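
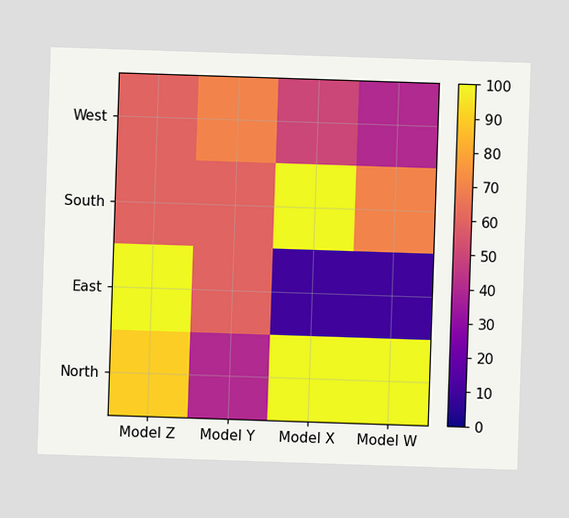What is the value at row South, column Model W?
Matching cell (South, Model W) against the colorbar gives 70.

70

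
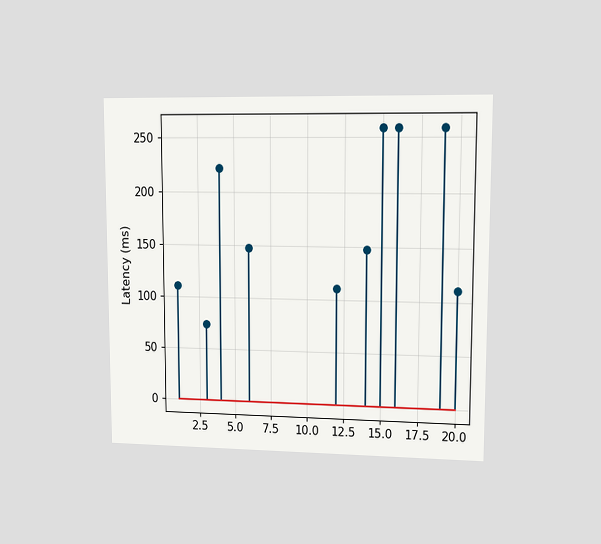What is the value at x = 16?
259ms

The chart is viewed at a slight angle. The stem at x=16 reaches 259ms.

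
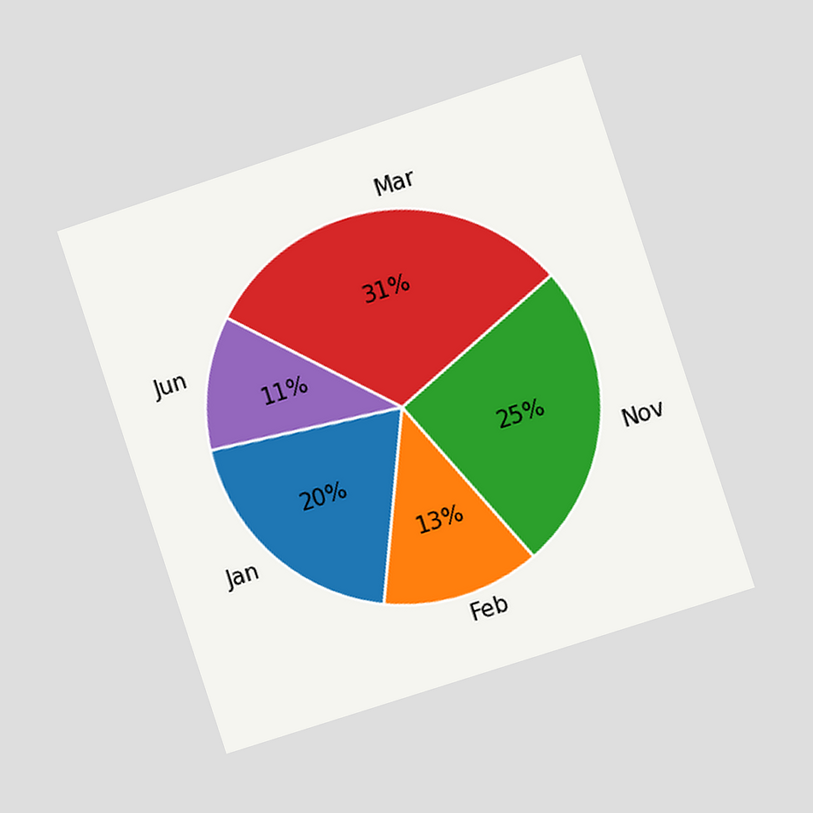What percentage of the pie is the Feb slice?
The chart is tilted about 18° counter-clockwise and viewed slightly from the right. The Feb slice takes up 13% of the pie.

13%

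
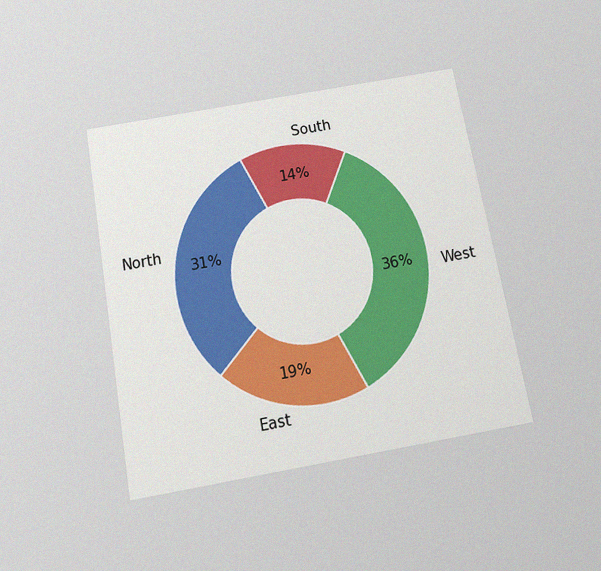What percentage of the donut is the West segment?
36%

The chart is tilted about 10° counter-clockwise and viewed slightly from below, with some photo noise. The West segment takes up 36% of the ring.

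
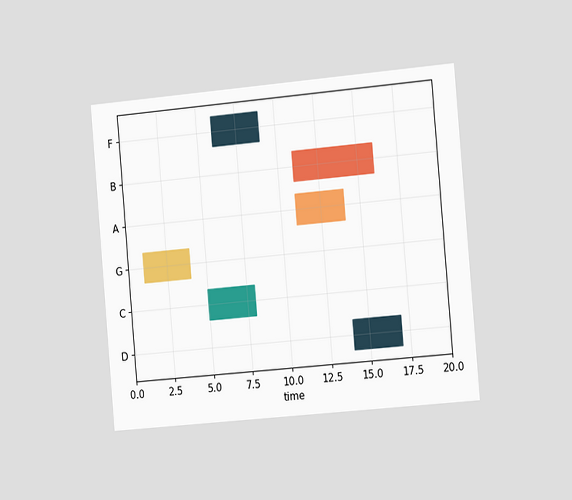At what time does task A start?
The chart is tilted about 5° counter-clockwise and viewed slightly from the right. The A bar begins at t=11.

11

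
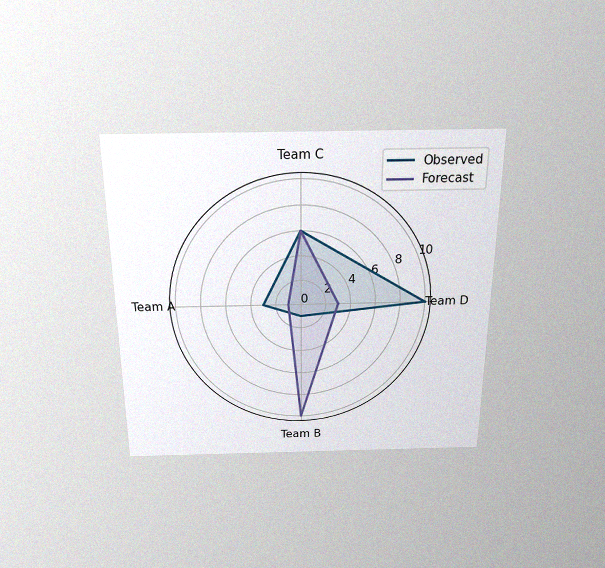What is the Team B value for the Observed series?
1

The chart is viewed slightly from above, with some photo noise. On the Team B axis, Observed reaches 1.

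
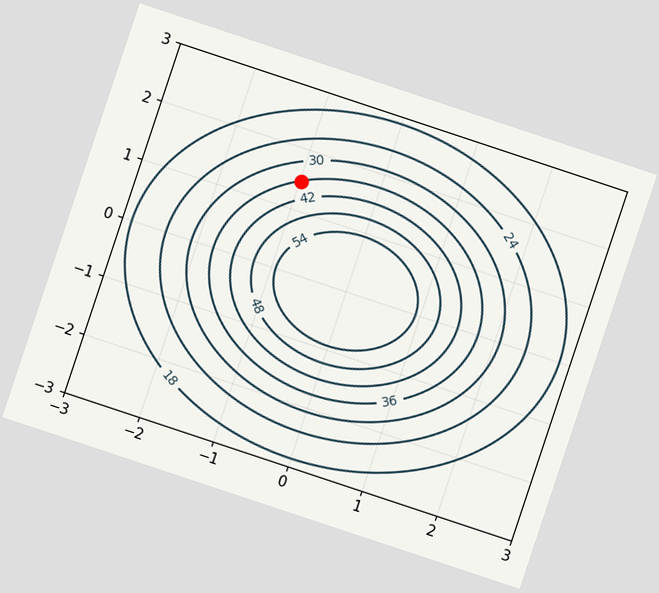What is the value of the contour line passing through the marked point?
36

The chart is tilted about 18° clockwise. The marked point sits on the contour labelled 36.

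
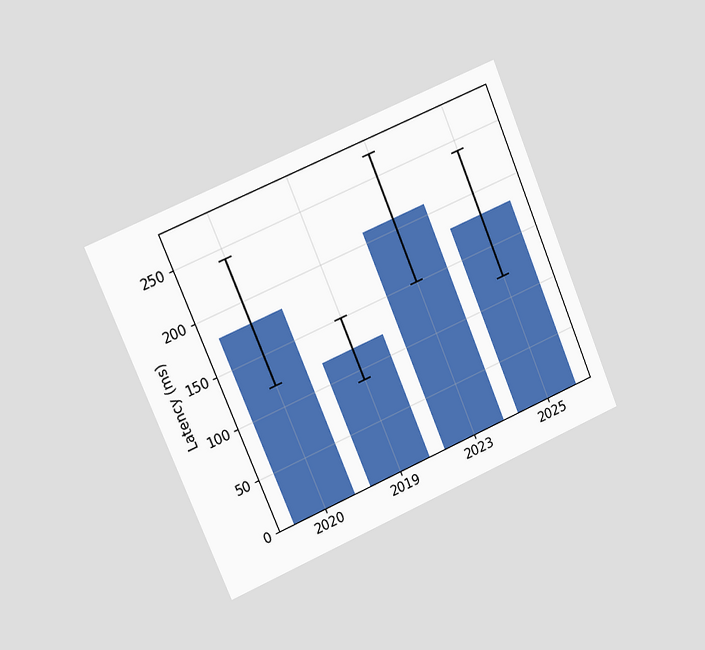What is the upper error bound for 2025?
The chart is tilted about 23° counter-clockwise and viewed slightly from the left. The 2025 bar's upper whisker reaches 240ms.

240ms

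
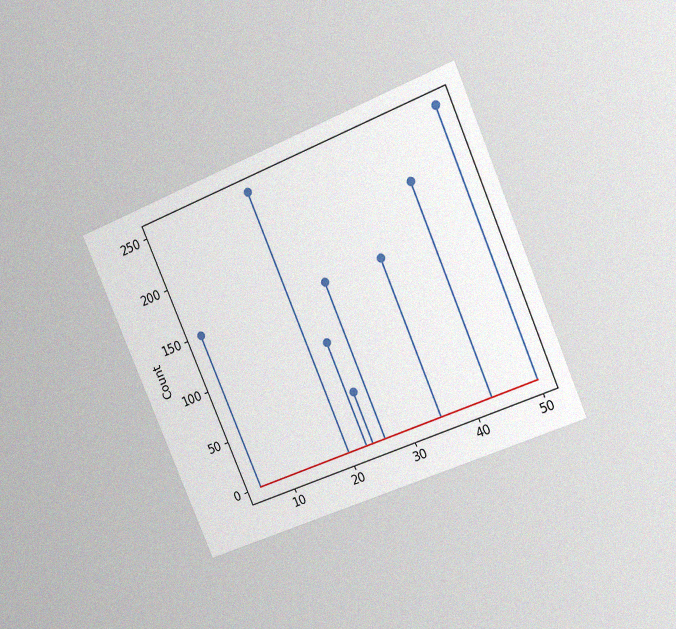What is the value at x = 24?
The chart is tilted about 23° counter-clockwise and viewed at a slight angle, with some photo noise. The stem at x=24 reaches 50.

50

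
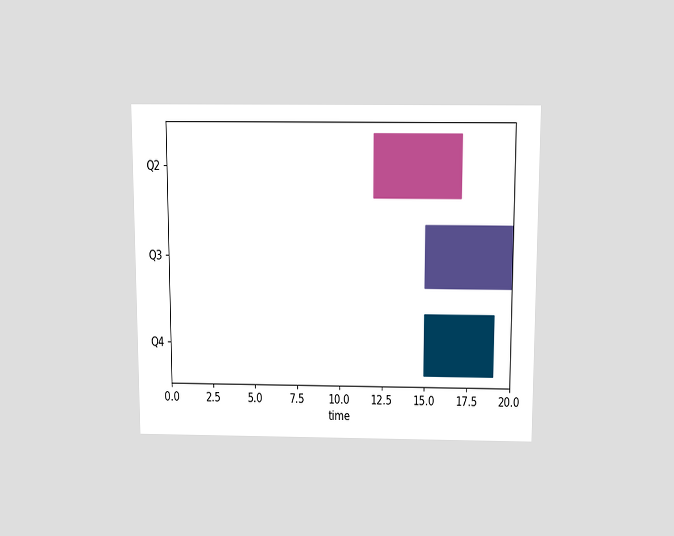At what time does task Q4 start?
The chart is viewed slightly from above. The Q4 bar begins at t=15.

15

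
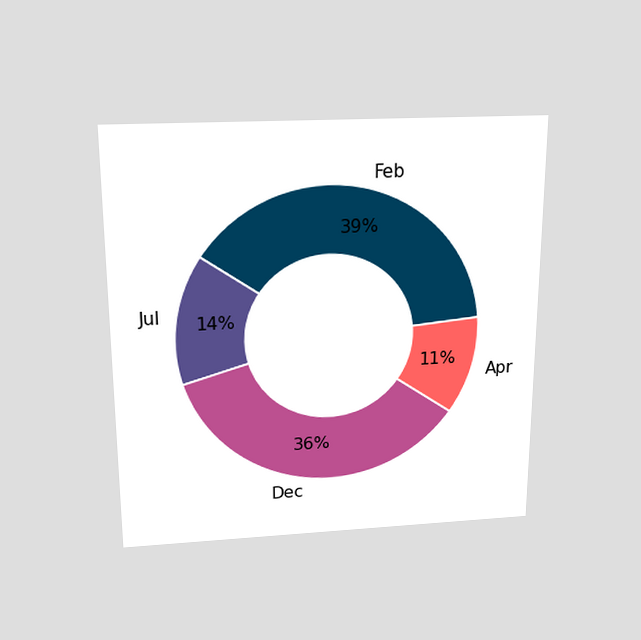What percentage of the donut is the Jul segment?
14%

The chart is viewed slightly from above. The Jul segment takes up 14% of the ring.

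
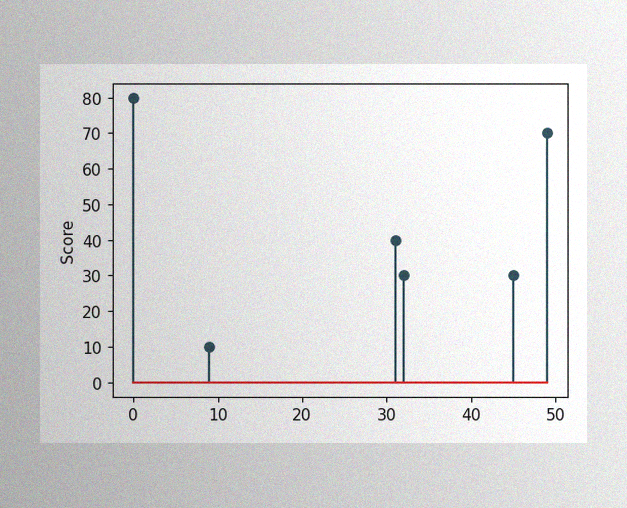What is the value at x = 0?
80

The image has some photo noise and uneven lighting. The stem at x=0 reaches 80.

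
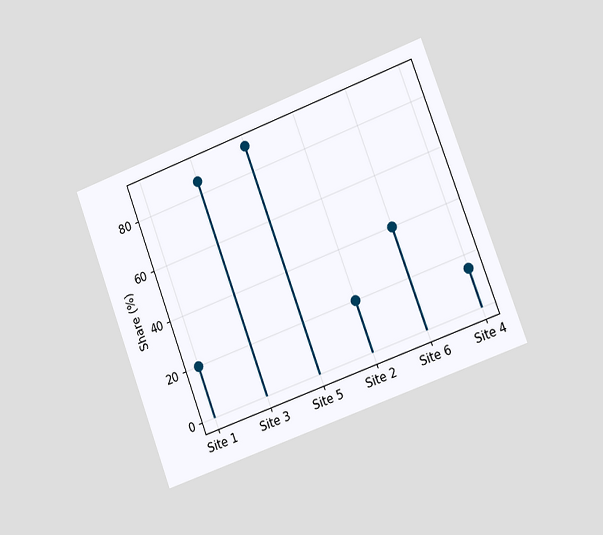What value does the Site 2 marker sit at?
The chart is tilted about 21° counter-clockwise and viewed slightly from the right. The Site 2 marker sits at 20%.

20%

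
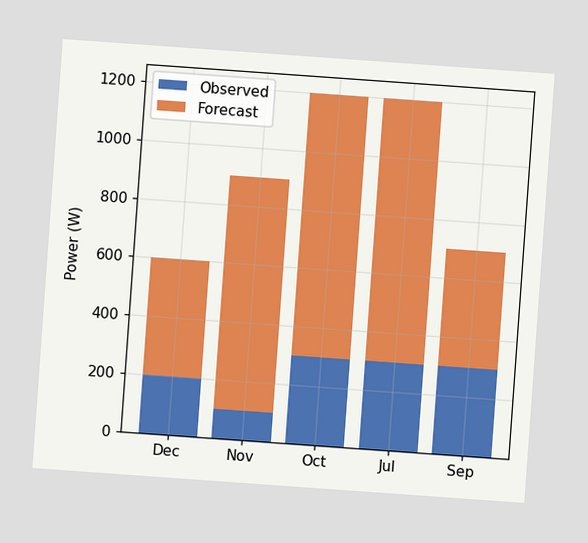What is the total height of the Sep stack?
The chart is tilted about 4° clockwise. The Sep stack's top reaches 700W on the y-axis.

700W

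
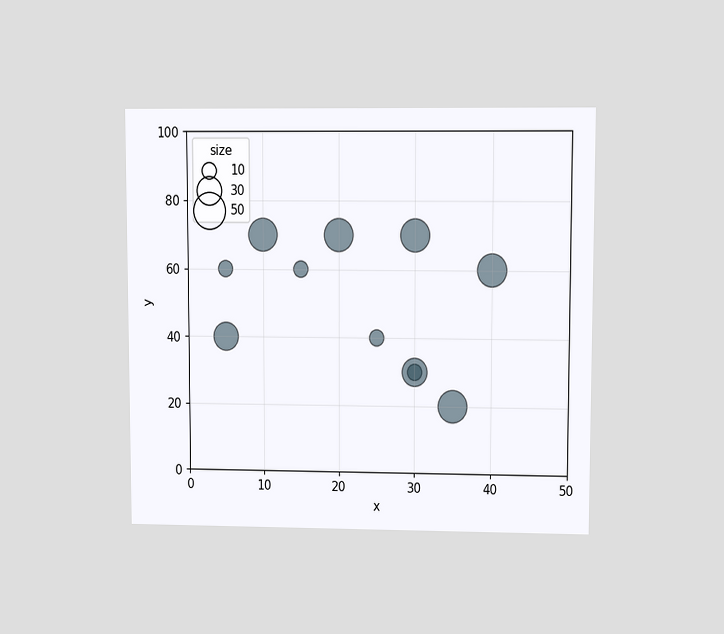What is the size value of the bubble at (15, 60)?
10

The chart is viewed at a slight angle. Matching the bubble at (15, 60) against the size legend gives 10.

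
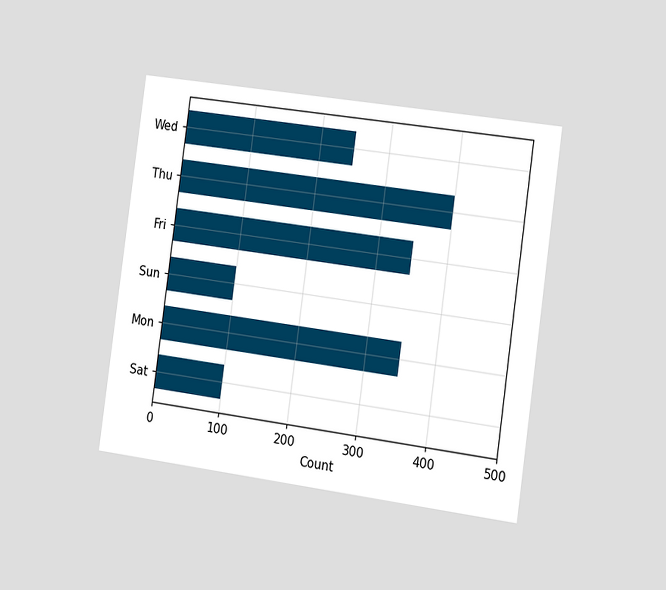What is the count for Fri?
350

The chart is tilted about 8° clockwise and viewed slightly from the right. Reading along the chart's x-axis, the Fri bar reaches 350.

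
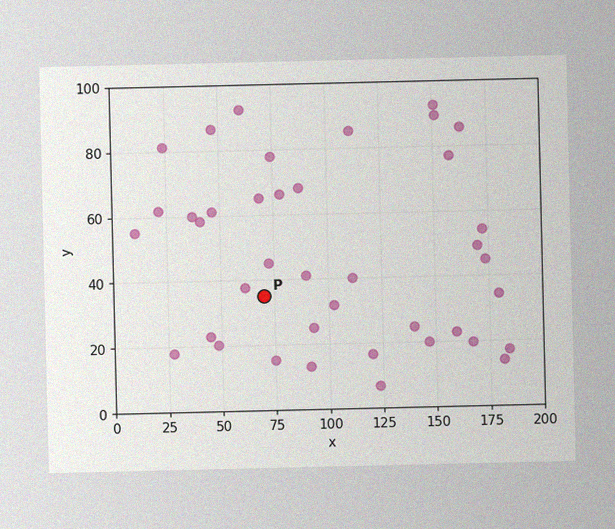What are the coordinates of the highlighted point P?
(70, 35)

The image has some photo noise and uneven lighting. Following the gridlines from P to each axis, P sits at (70, 35).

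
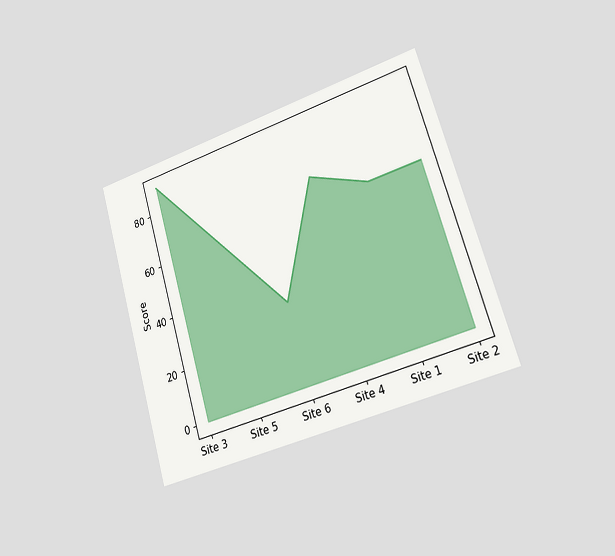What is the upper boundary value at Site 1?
60

The chart is tilted about 17° counter-clockwise and viewed slightly from the right. At Site 1 the upper boundary is at 60.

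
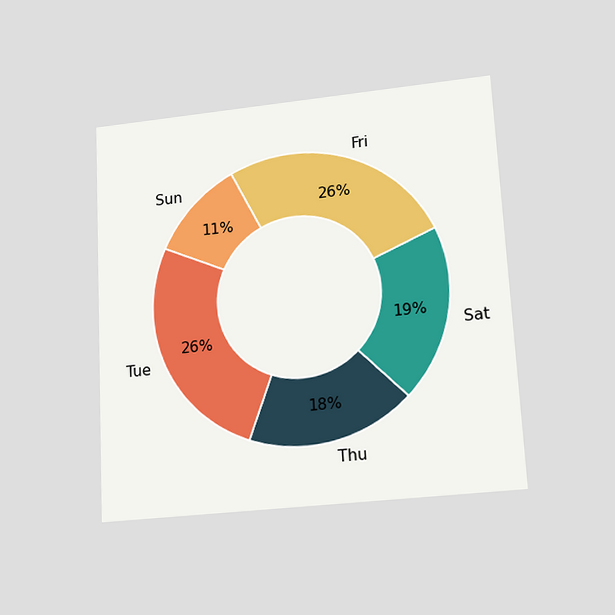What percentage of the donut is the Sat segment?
19%

The chart is tilted about 3° counter-clockwise and viewed slightly from below. The Sat segment takes up 19% of the ring.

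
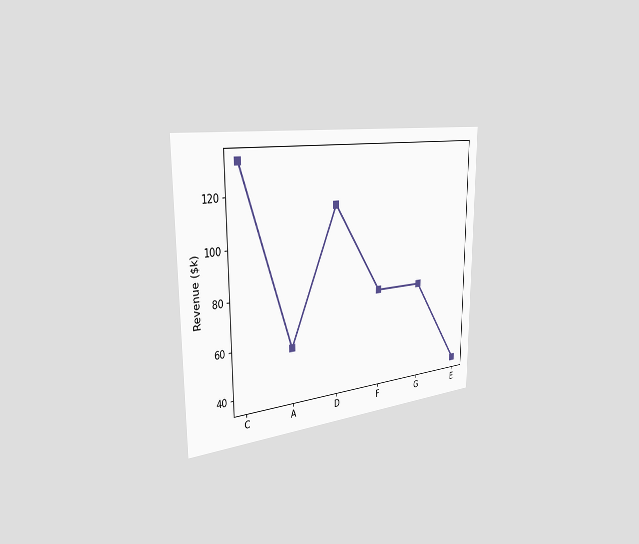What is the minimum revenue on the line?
The chart is viewed slightly from the left. The lowest point is at E, and reading across to the y-axis gives $38k.

$38k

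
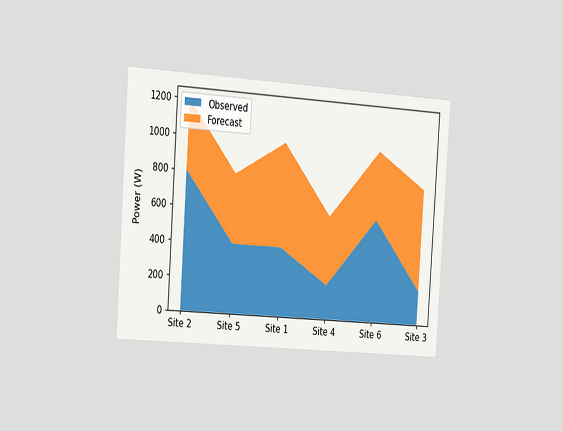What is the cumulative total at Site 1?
The chart is tilted about 4° clockwise and viewed slightly from the left. The stacked total at Site 1 reaches 1000W.

1000W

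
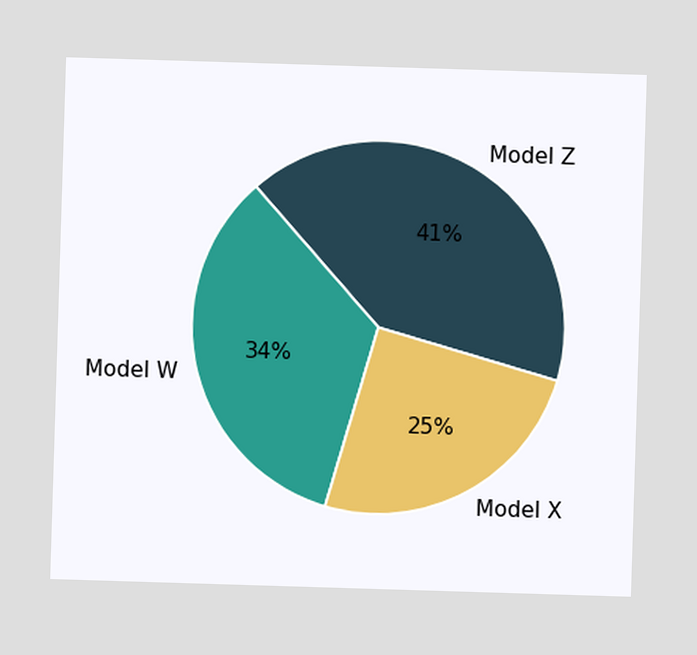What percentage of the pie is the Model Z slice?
The Model Z slice takes up 41% of the pie.

41%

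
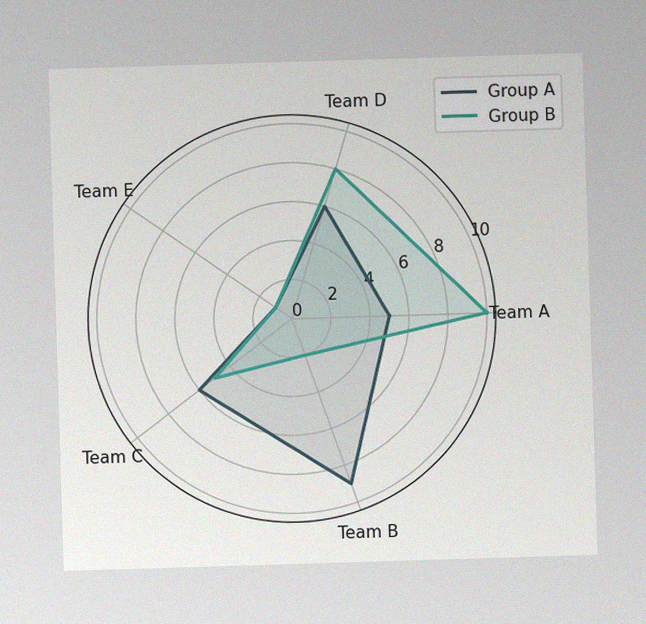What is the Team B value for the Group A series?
9

The image has some photo noise and uneven lighting. On the Team B axis, Group A reaches 9.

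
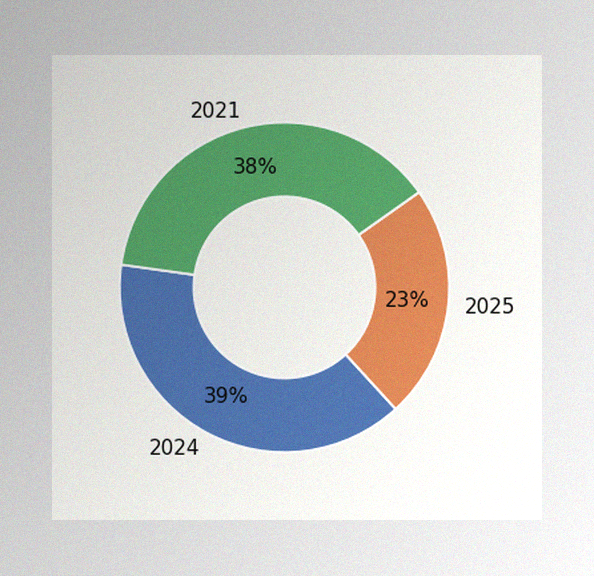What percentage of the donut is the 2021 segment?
38%

The image has some photo noise and uneven lighting. The 2021 segment takes up 38% of the ring.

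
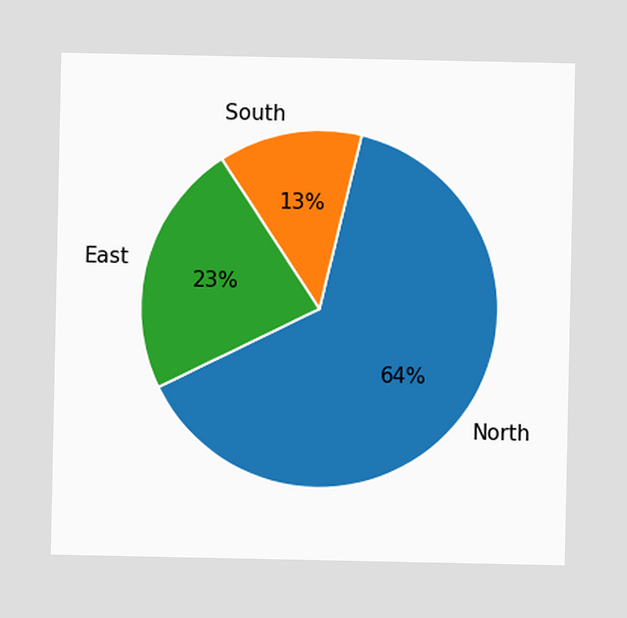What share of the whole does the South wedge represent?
13%

The South slice takes up 13% of the pie.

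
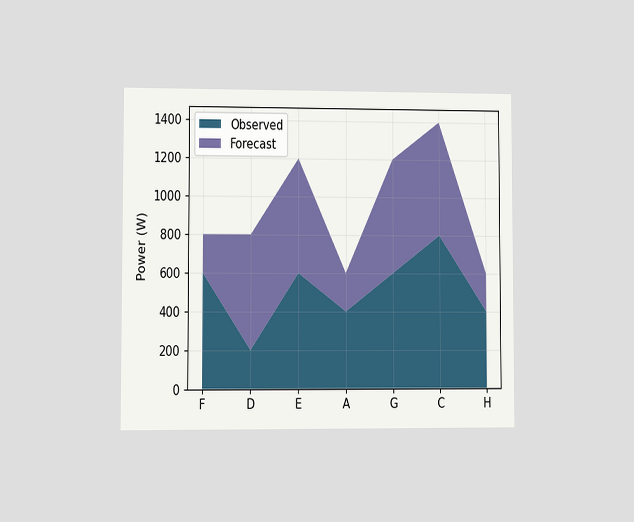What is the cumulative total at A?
The chart is viewed at a slight angle. The stacked total at A reaches 600W.

600W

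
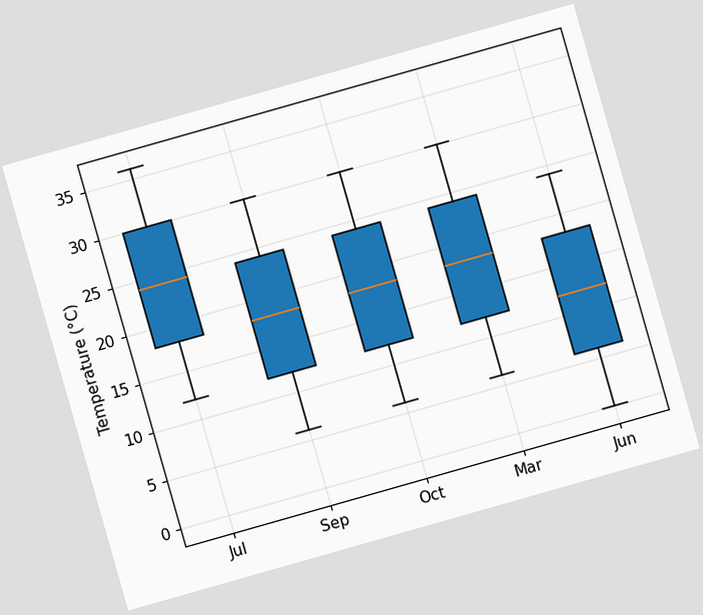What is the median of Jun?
12°C

The chart is tilted about 16° counter-clockwise. The median line in the Jun box sits at 12°C.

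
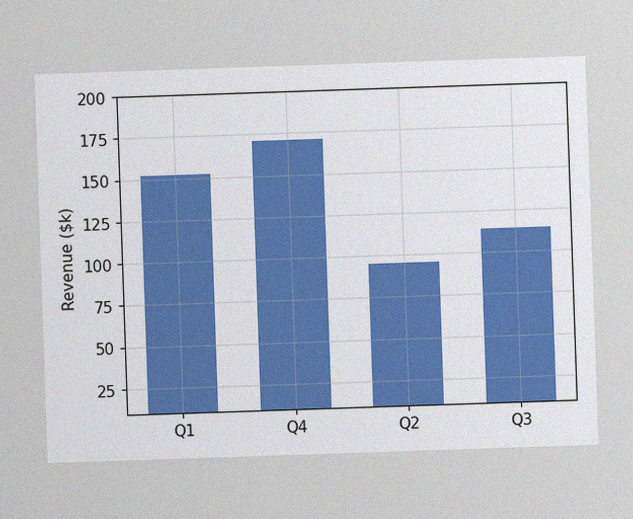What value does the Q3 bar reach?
$114k

The image has some photo noise and uneven lighting. Reading along the chart's y-axis, the Q3 bar reaches $114k.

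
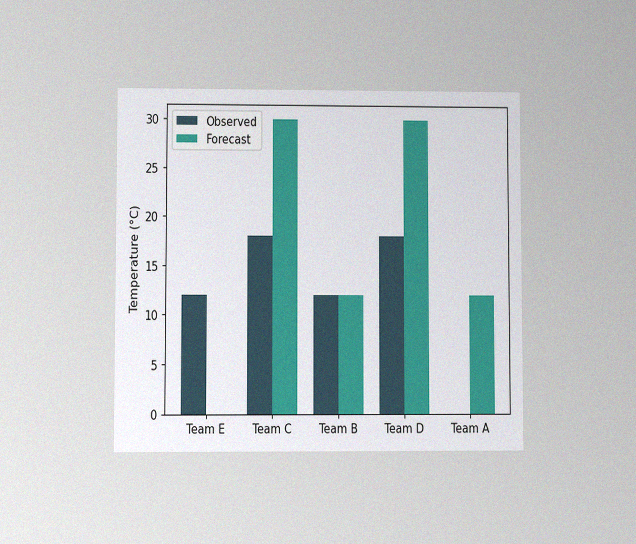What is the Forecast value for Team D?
30°C

The chart is viewed at a slight angle, with some photo noise. The Forecast bar at Team D reaches 30°C on the y-axis.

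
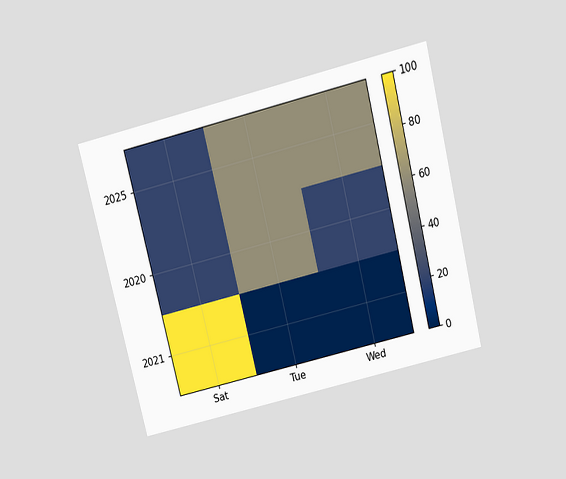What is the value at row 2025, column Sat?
The chart is tilted about 14° counter-clockwise and viewed slightly from above. Matching cell (2025, Sat) against the colorbar gives 20.

20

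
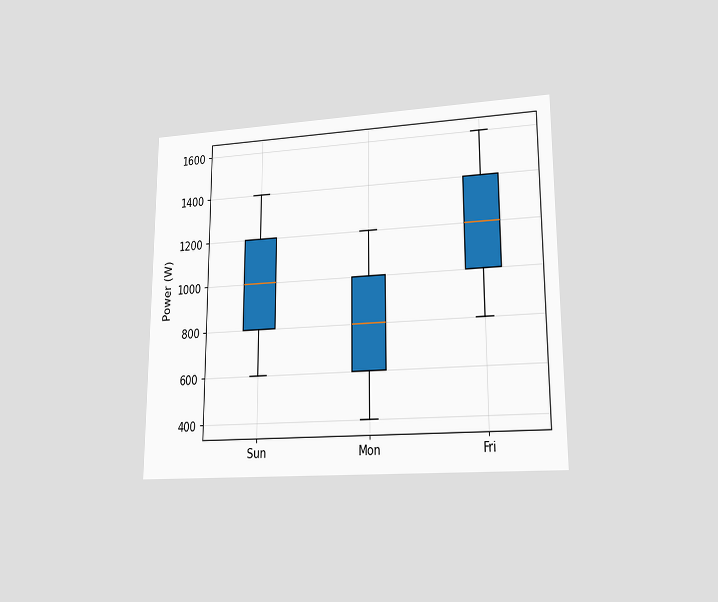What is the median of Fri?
1200W

The chart is viewed at a slight angle. The median line in the Fri box sits at 1200W.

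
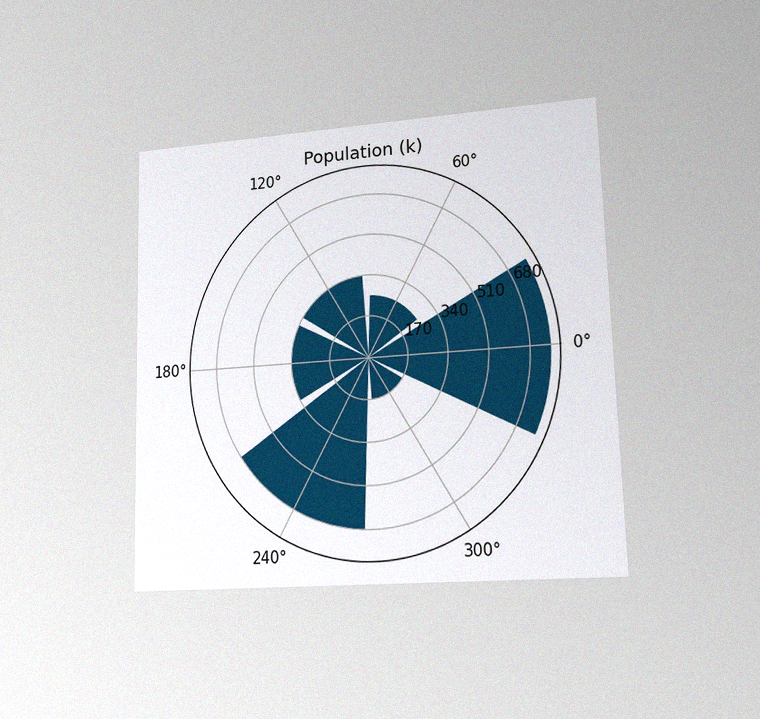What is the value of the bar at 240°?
The chart is viewed at a slight angle, with some photo noise. The bar at 240° reaches 680k on the radial axis.

680k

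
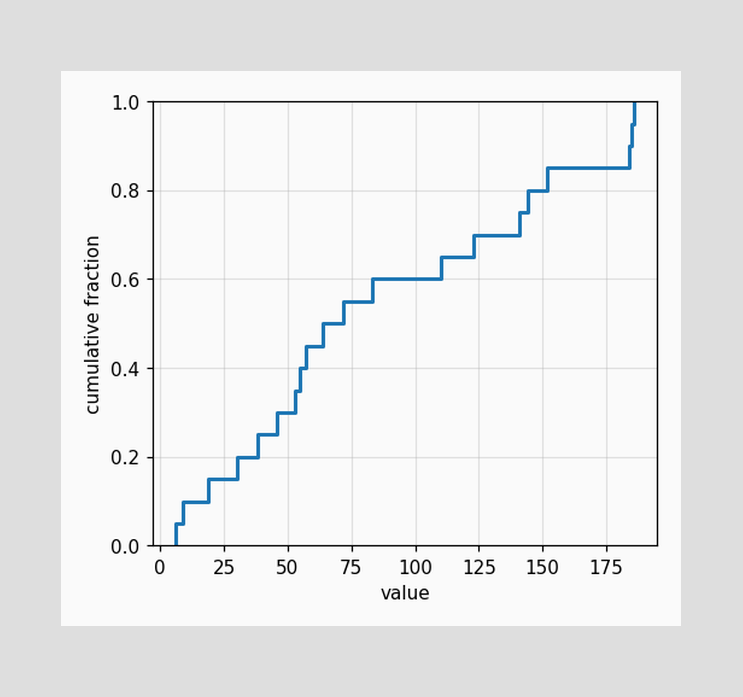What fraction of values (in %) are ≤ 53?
35%

At x=53 the ECDF step is at 35%.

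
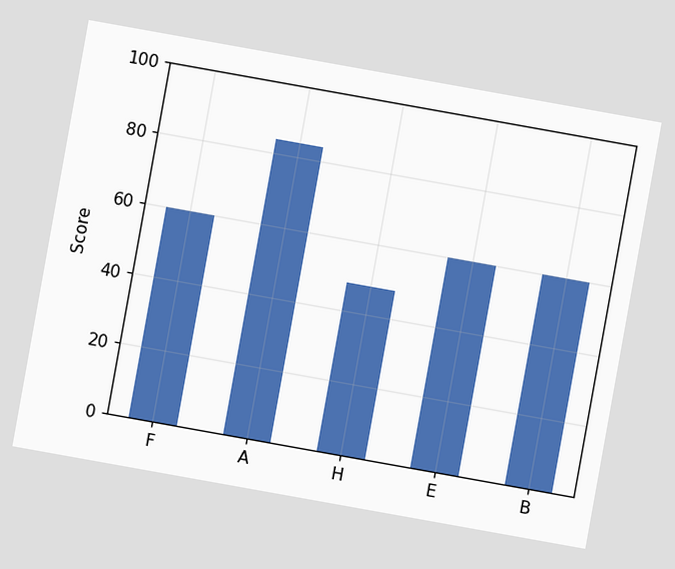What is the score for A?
84

The chart is tilted about 10° clockwise. Reading along the chart's y-axis, the A bar reaches 84.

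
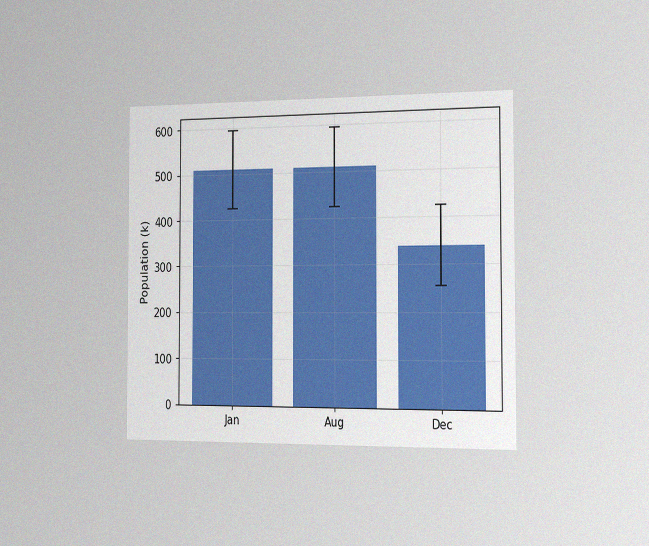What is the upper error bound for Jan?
595k

The chart is viewed slightly from the right, with some photo noise. The Jan bar's upper whisker reaches 595k.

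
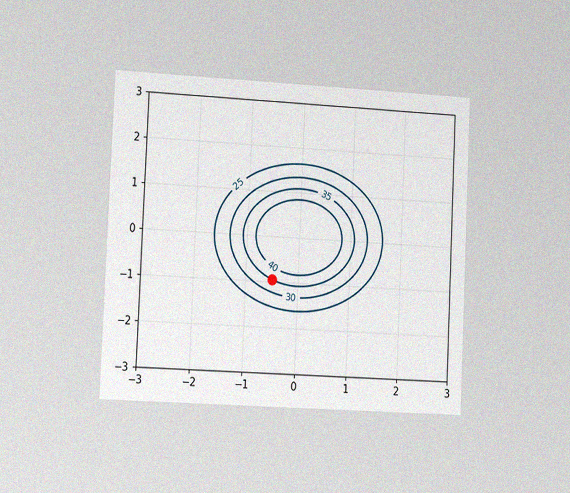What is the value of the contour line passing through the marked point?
The chart is tilted about 3° clockwise and viewed slightly from the left, with some photo noise. The marked point sits on the contour labelled 35.

35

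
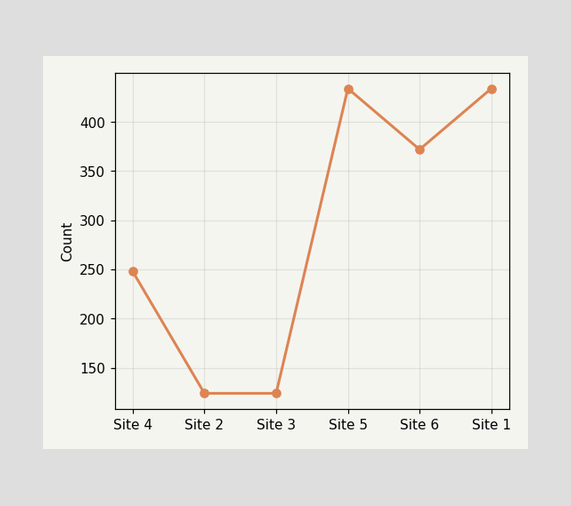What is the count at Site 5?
434

At Site 5, the line is at 434.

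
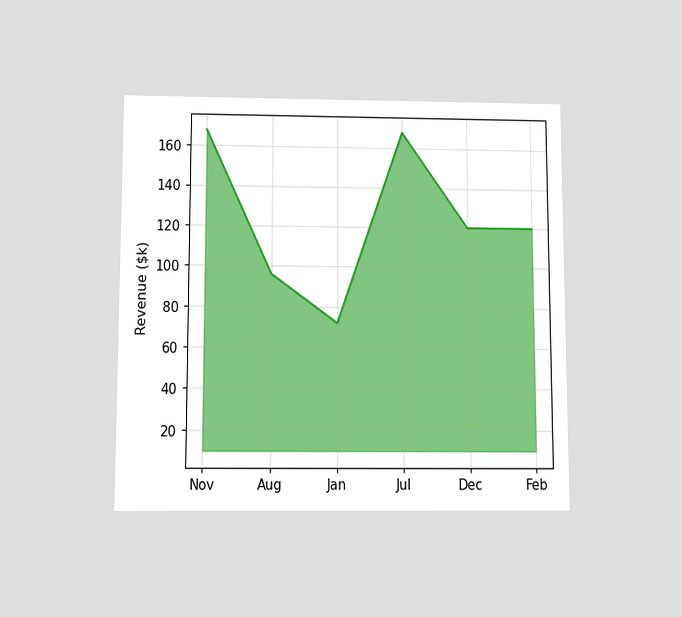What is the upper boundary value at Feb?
The chart is viewed slightly from below. At Feb the upper boundary is at $120k.

$120k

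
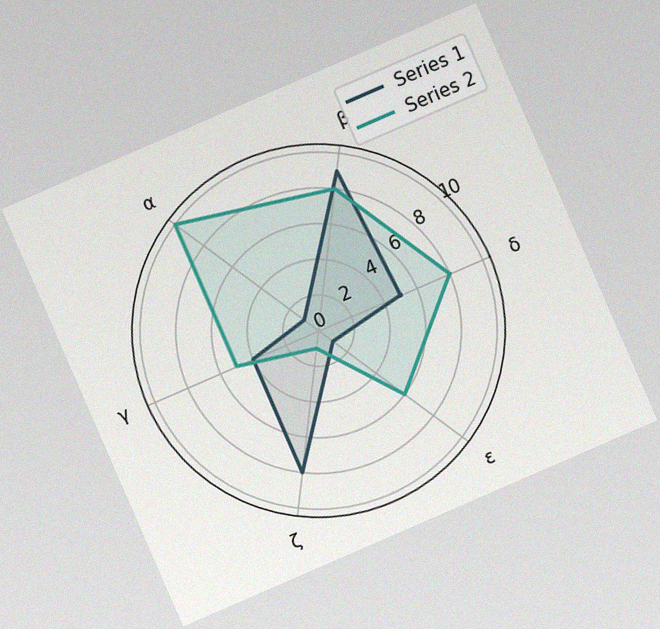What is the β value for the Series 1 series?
9

The chart is tilted about 24° counter-clockwise, with some photo noise. On the β axis, Series 1 reaches 9.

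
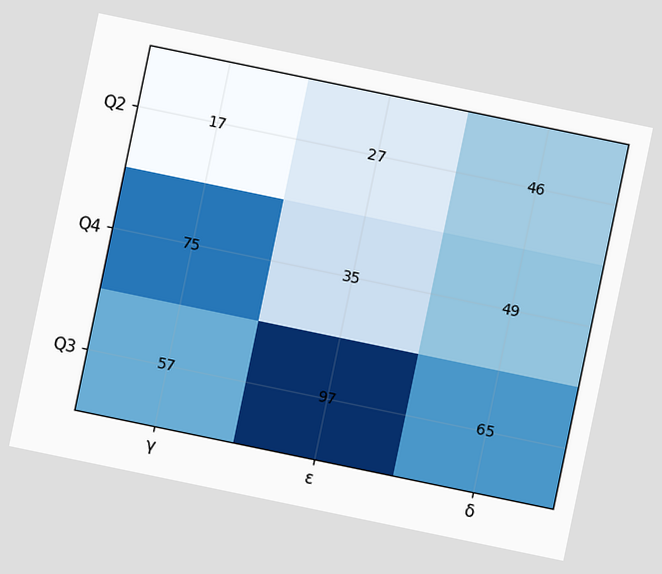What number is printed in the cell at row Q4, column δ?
The chart is tilted about 12° clockwise. The (Q4, δ) cell reads 49.

49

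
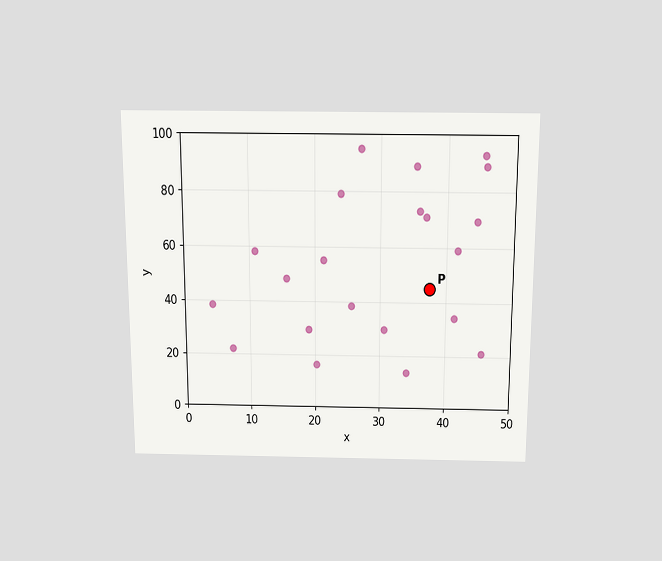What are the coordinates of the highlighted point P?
(37.5, 45)

The chart is viewed slightly from above. Following the gridlines from P to each axis, P sits at (37.5, 45).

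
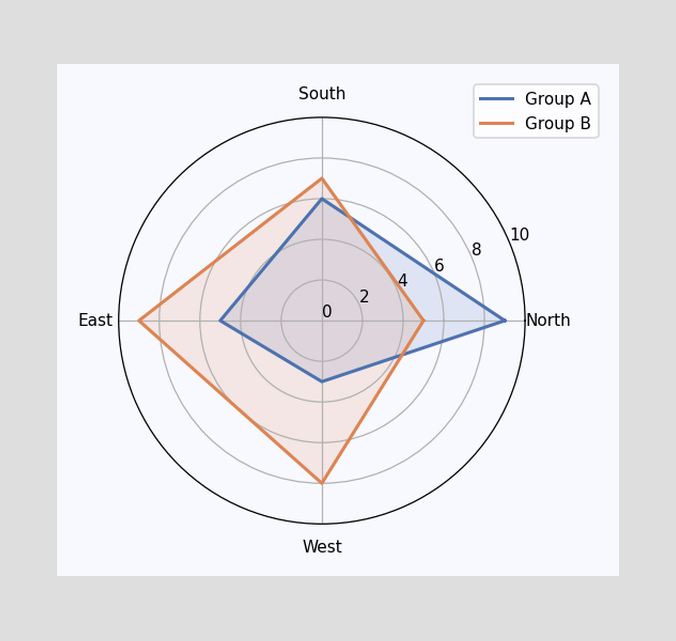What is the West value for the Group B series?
8

On the West axis, Group B reaches 8.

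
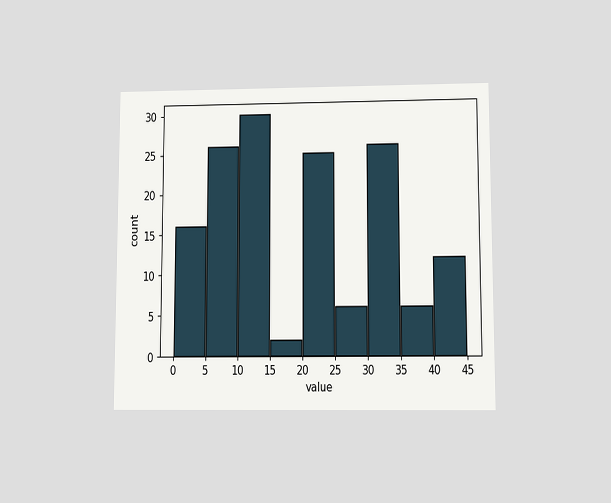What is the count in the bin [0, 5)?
The chart is viewed slightly from below. The [0, 5) bin has height 16.

16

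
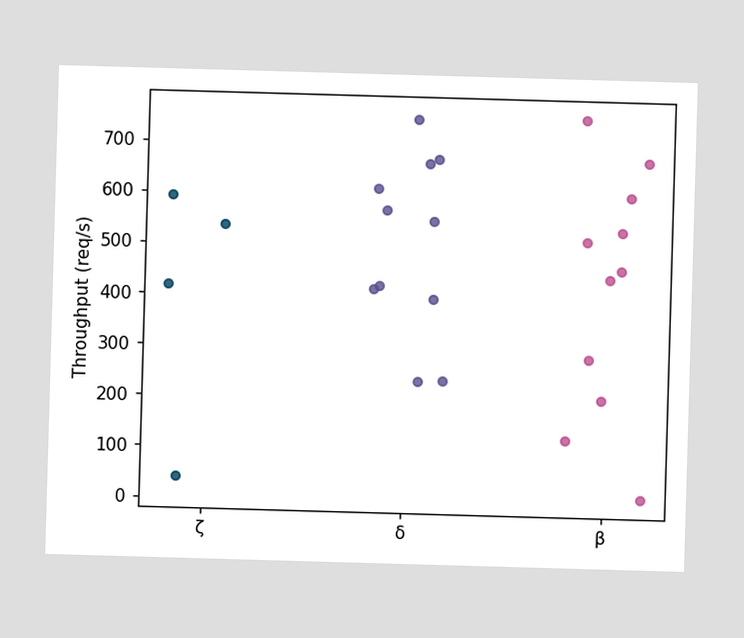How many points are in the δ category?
Counting the markers in the δ column gives 11.

11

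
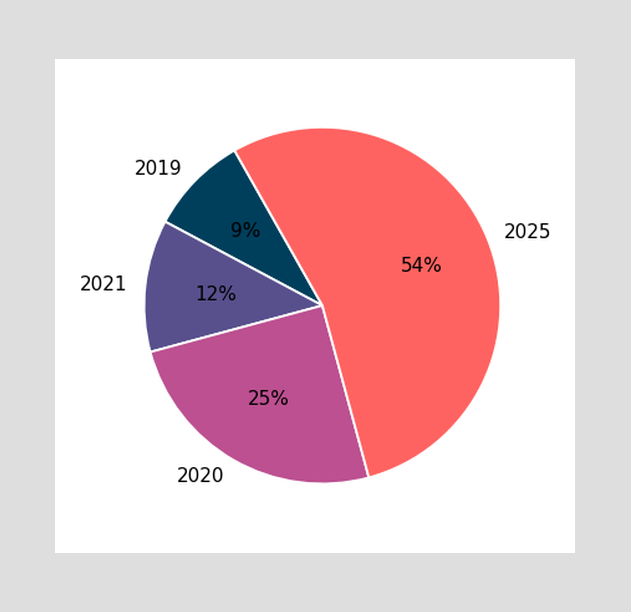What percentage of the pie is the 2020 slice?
The 2020 slice takes up 25% of the pie.

25%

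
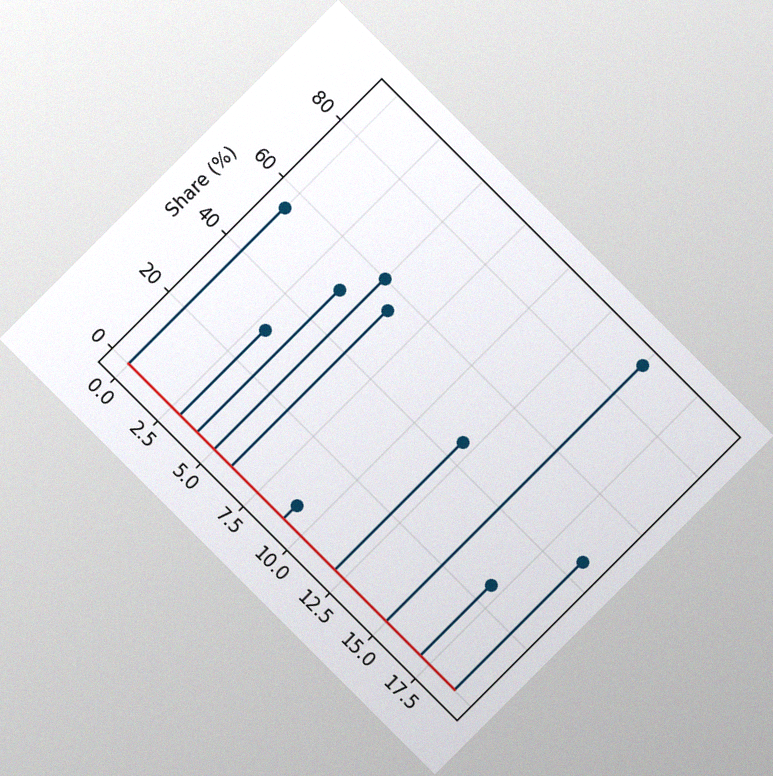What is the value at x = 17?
The chart is tilted about 45° clockwise, with some photo noise. The stem at x=17 reaches 25%.

25%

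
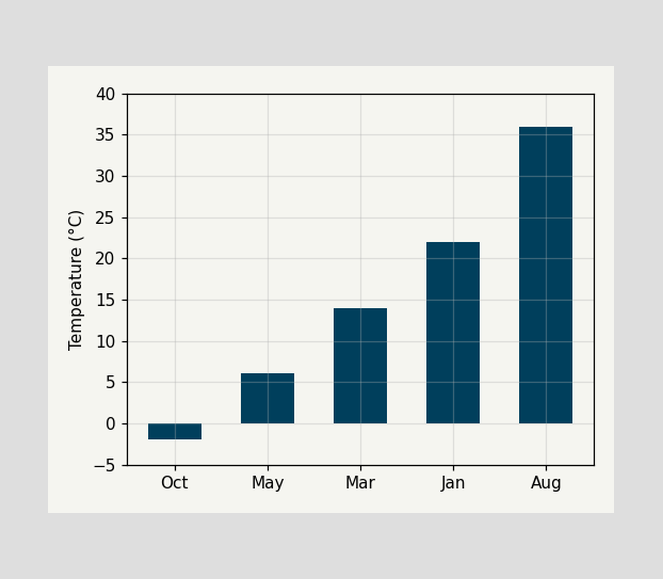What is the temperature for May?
6°C

Reading along the chart's y-axis, the May bar reaches 6°C.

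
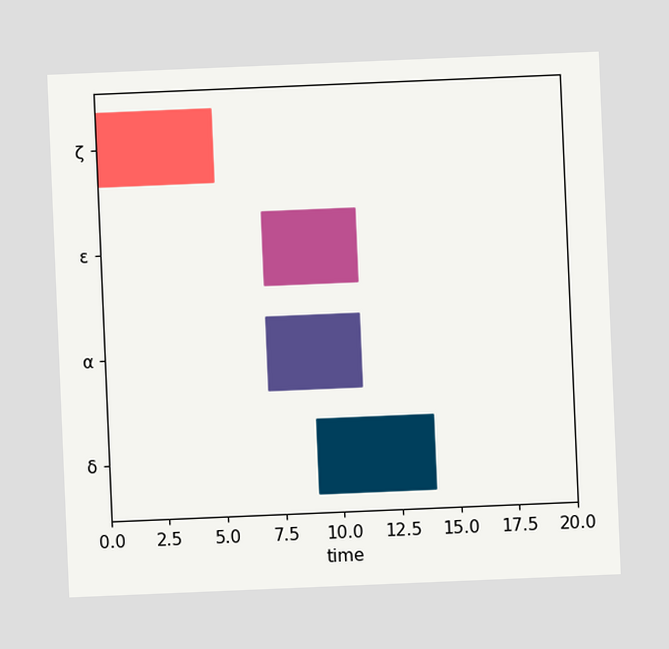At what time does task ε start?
7

The chart is tilted about 2° counter-clockwise. The ε bar begins at t=7.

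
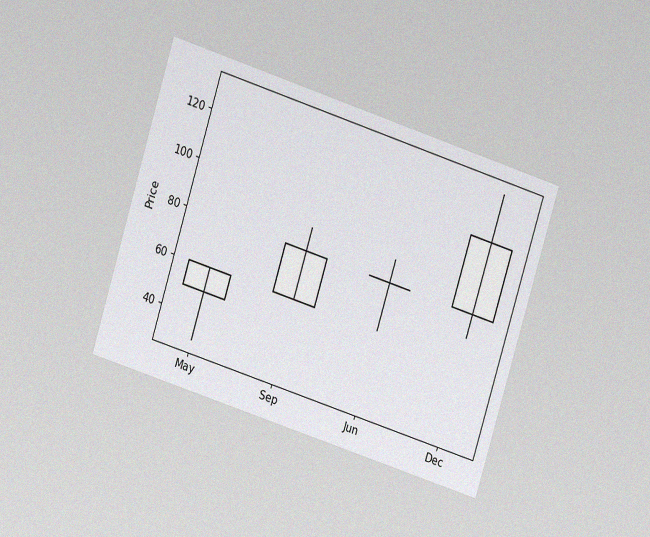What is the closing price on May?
The chart is tilted about 18° clockwise and viewed at a slight angle, with some photo noise. The May candle closes at 60.

60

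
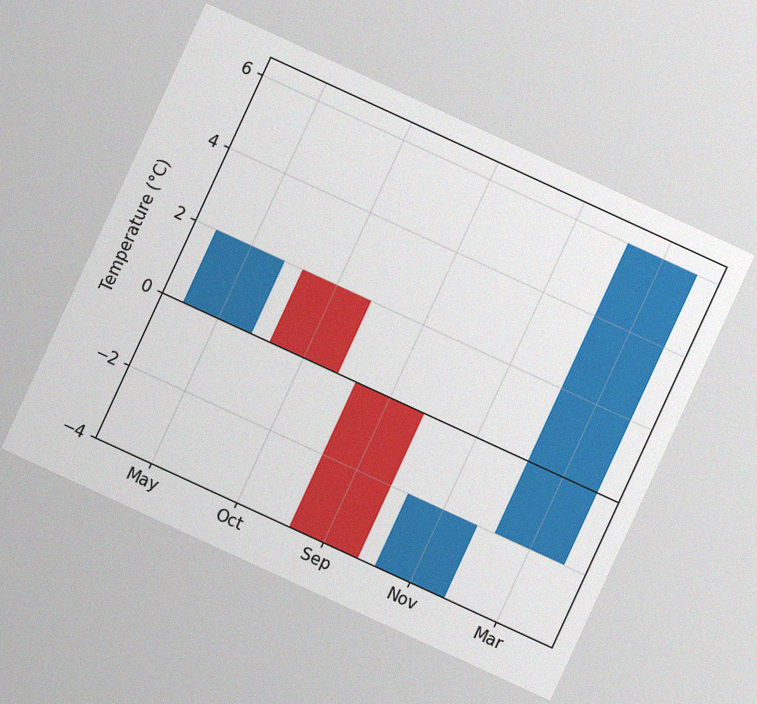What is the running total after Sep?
The chart is tilted about 25° clockwise, with some photo noise. After Sep the running total reaches -4°C.

-4°C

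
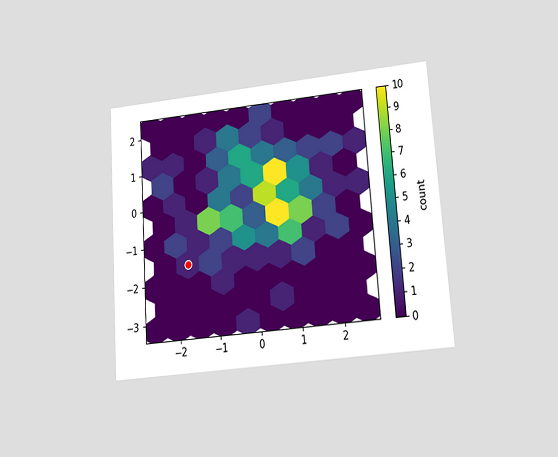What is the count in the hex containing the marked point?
1

The chart is tilted about 4° counter-clockwise and viewed at a slight angle. The marked hex reads 1 on the colorbar.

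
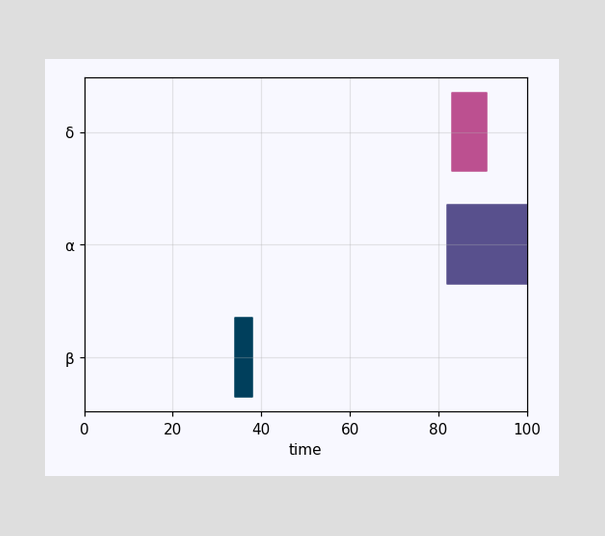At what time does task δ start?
The δ bar begins at t=83.

83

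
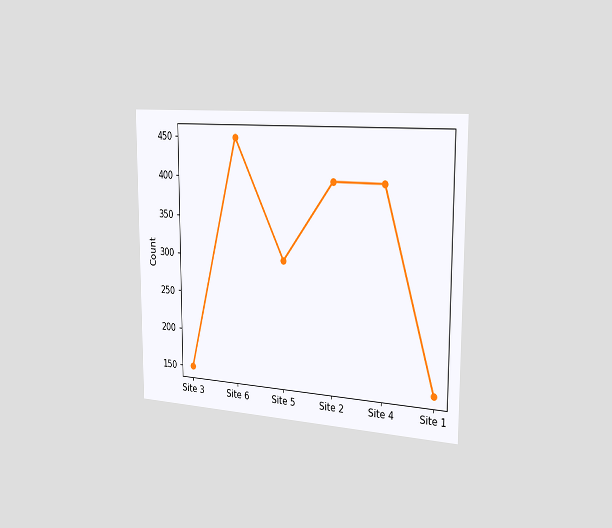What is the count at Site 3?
The chart is viewed slightly from the right. At Site 3, the line is at 150.

150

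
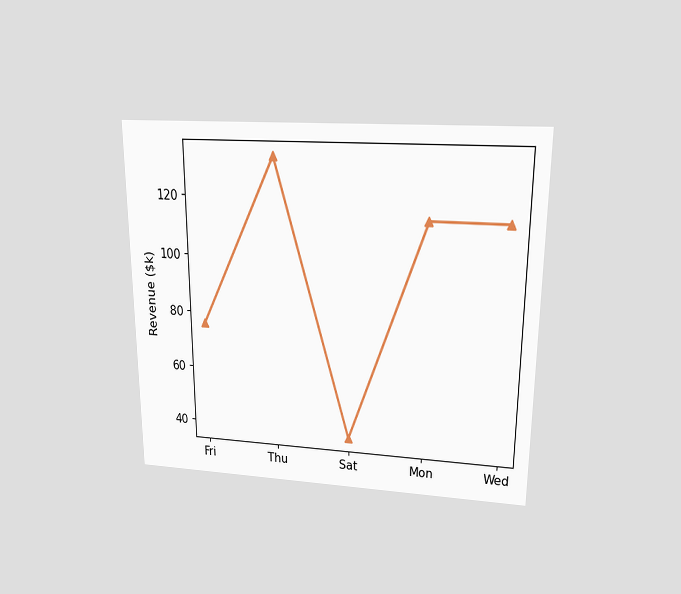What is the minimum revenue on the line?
The chart is viewed slightly from above. The lowest point is at Sat, and reading across to the y-axis gives $38k.

$38k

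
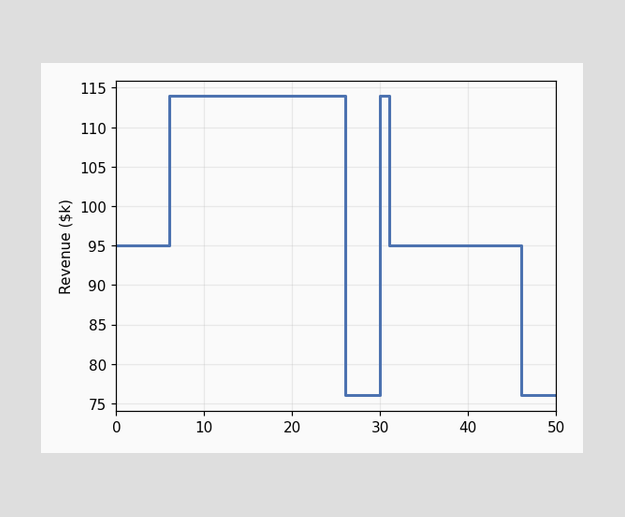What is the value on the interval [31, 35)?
$95k

On [31, 35) the step sits at $95k.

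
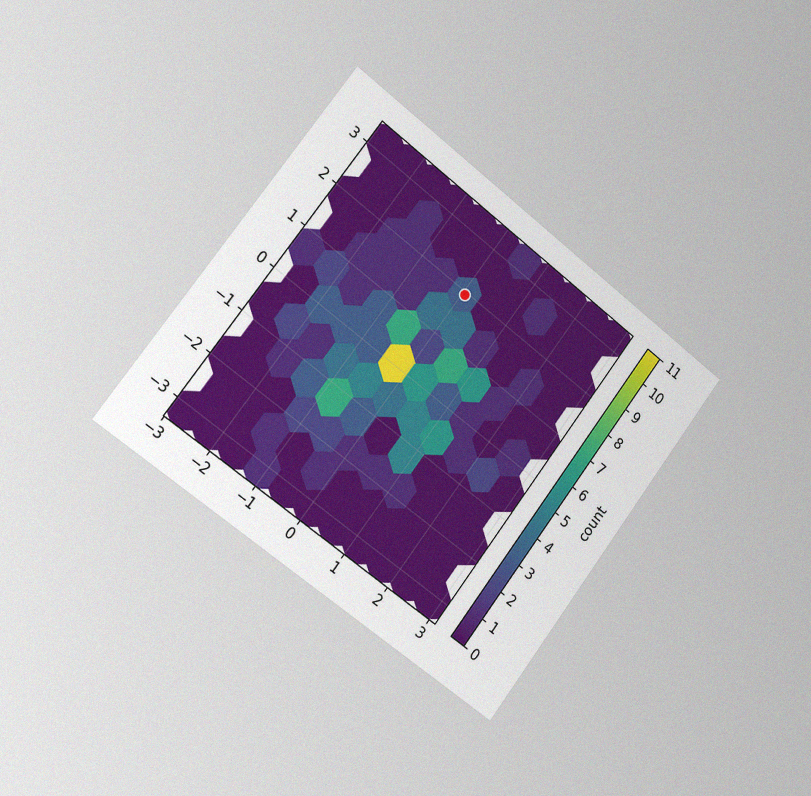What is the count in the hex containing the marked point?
The chart is tilted about 37° clockwise and viewed slightly from the left, with some photo noise. The marked hex reads 3 on the colorbar.

3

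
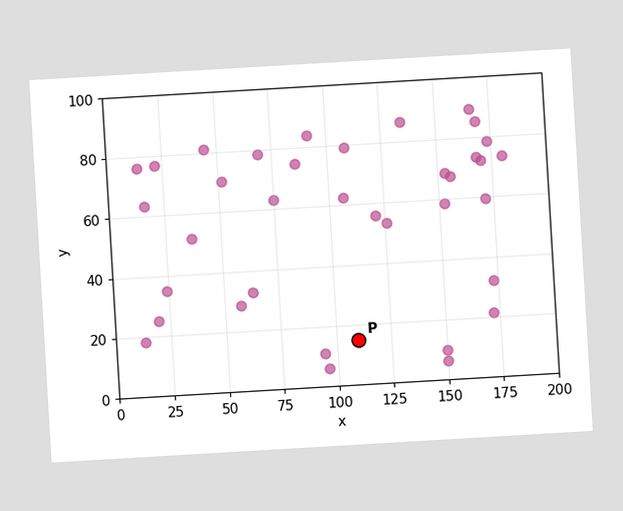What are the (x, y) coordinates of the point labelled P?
The chart is tilted about 3° counter-clockwise. Following the gridlines from P to each axis, P sits at (110, 15).

(110, 15)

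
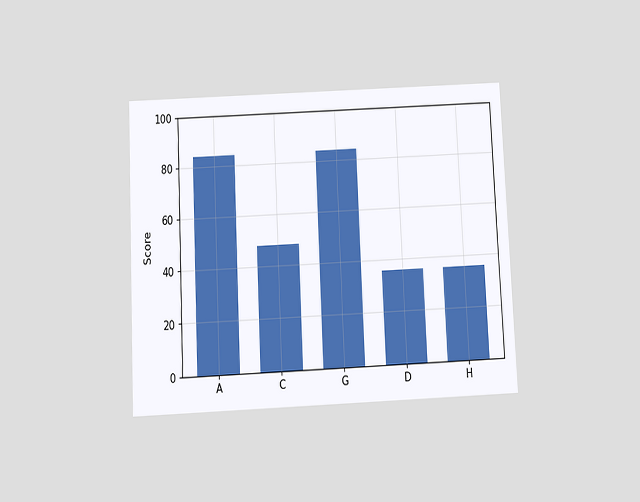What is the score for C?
48

The chart is tilted about 3° counter-clockwise and viewed slightly from below. Reading along the chart's y-axis, the C bar reaches 48.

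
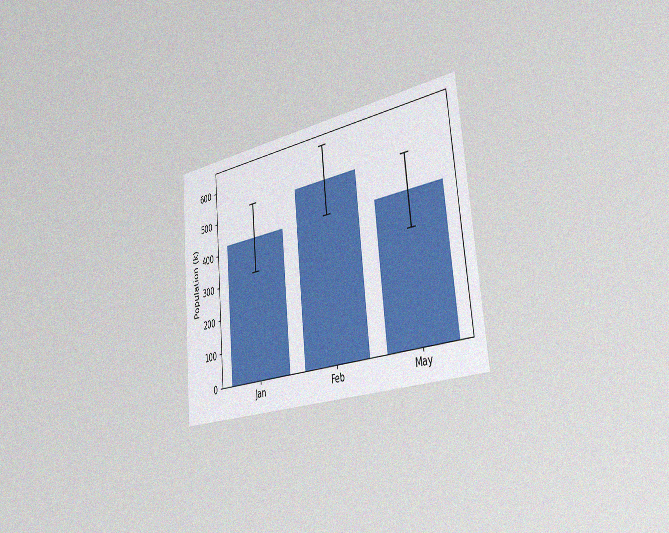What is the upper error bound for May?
The chart is tilted about 5° counter-clockwise and viewed slightly from the right, with some photo noise. The May bar's upper whisker reaches 530k.

530k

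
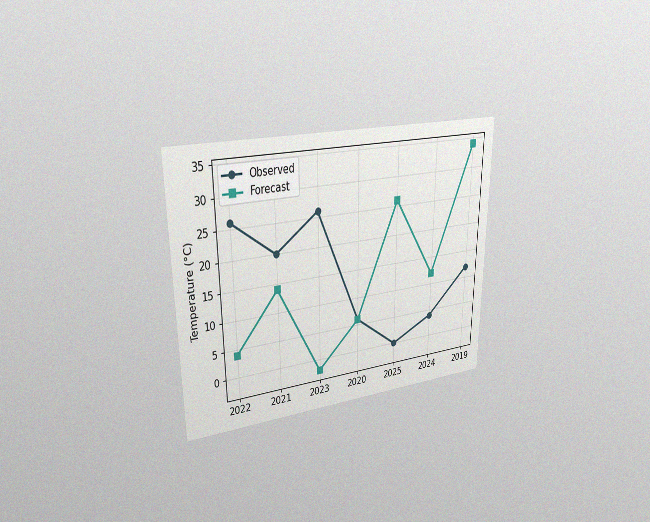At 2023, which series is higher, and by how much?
The chart is viewed at a slight angle, with some photo noise. At 2023, Observed sits above the other line by 28°C.

Observed, by 28°C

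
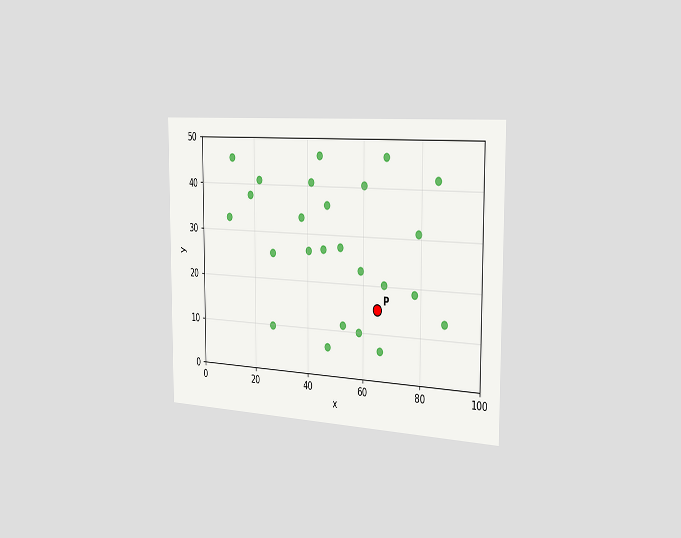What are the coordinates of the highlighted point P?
(65, 15)

The chart is viewed slightly from the right. Following the gridlines from P to each axis, P sits at (65, 15).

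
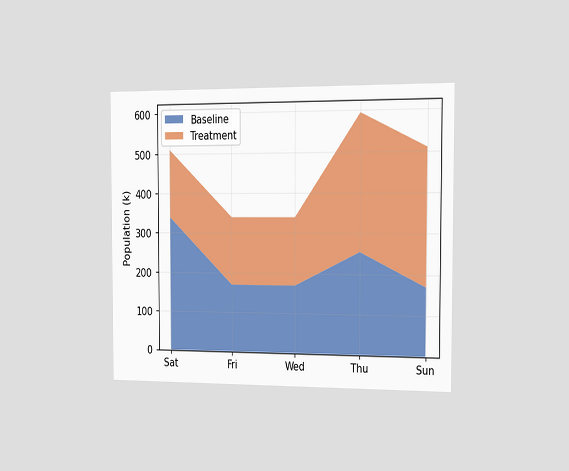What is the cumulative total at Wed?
The chart is viewed slightly from the right. The stacked total at Wed reaches 340k.

340k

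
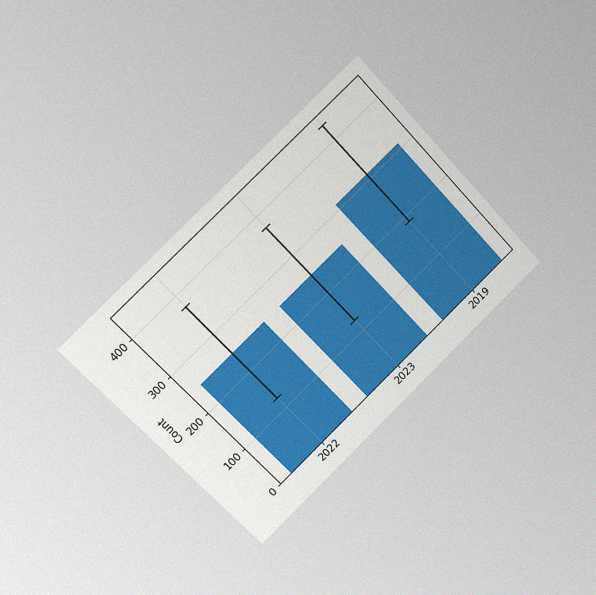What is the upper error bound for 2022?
The chart is tilted about 44° counter-clockwise and viewed slightly from the left, with some photo noise. The 2022 bar's upper whisker reaches 372.

372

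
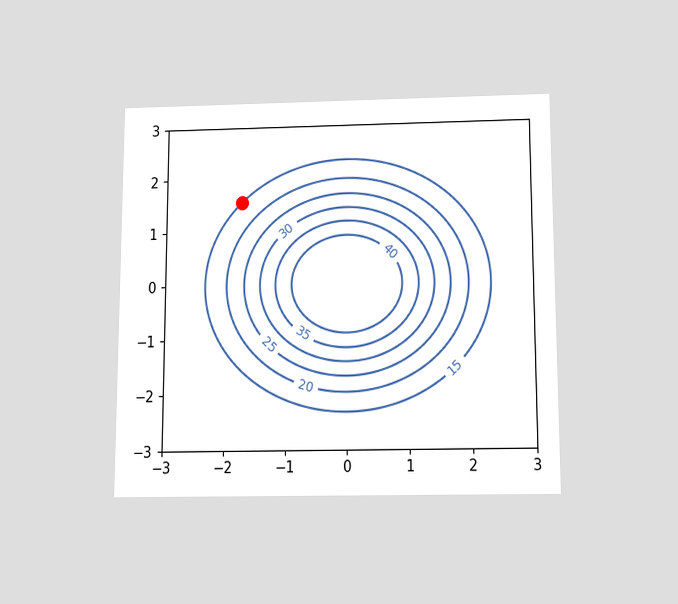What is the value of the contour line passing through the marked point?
15

The chart is viewed slightly from below. The marked point sits on the contour labelled 15.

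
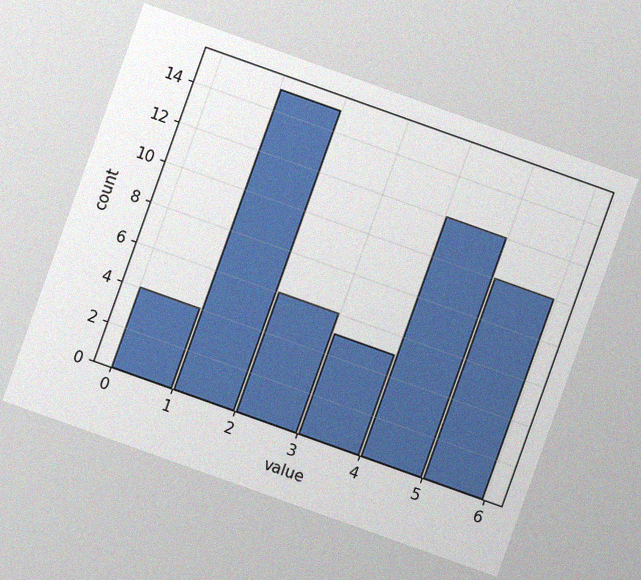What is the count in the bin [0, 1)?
The chart is tilted about 20° clockwise, with some photo noise. The [0, 1) bin has height 4.

4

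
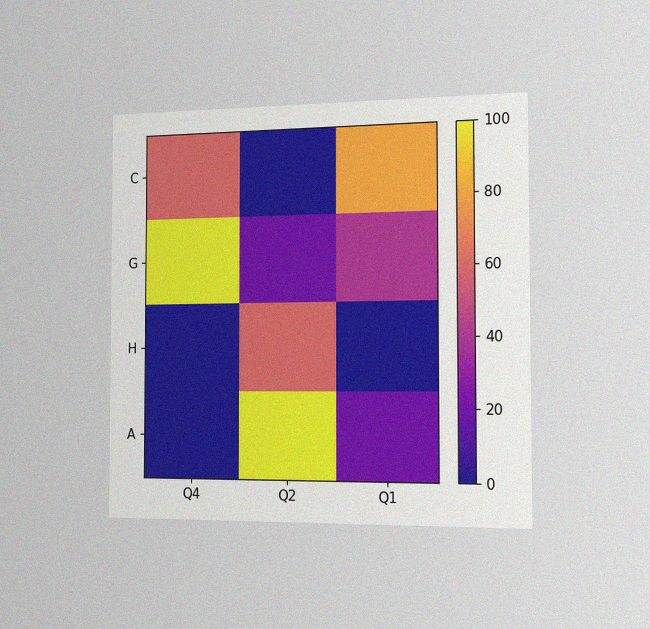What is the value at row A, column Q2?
100

The chart is viewed slightly from the right, with some photo noise. Matching cell (A, Q2) against the colorbar gives 100.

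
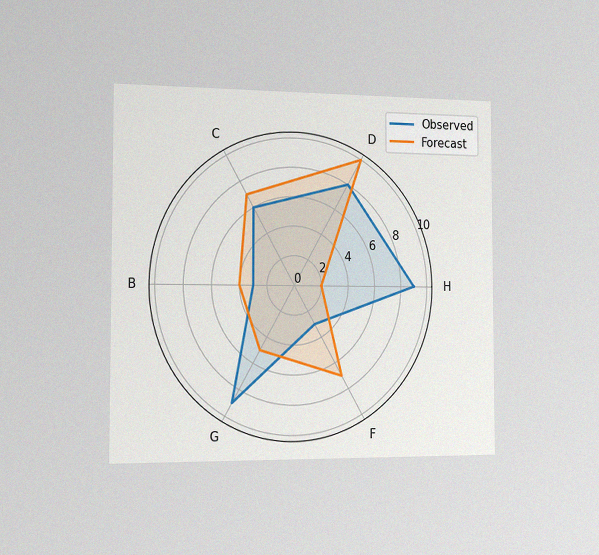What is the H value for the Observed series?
The chart is viewed slightly from the left, with some photo noise. On the H axis, Observed reaches 9.

9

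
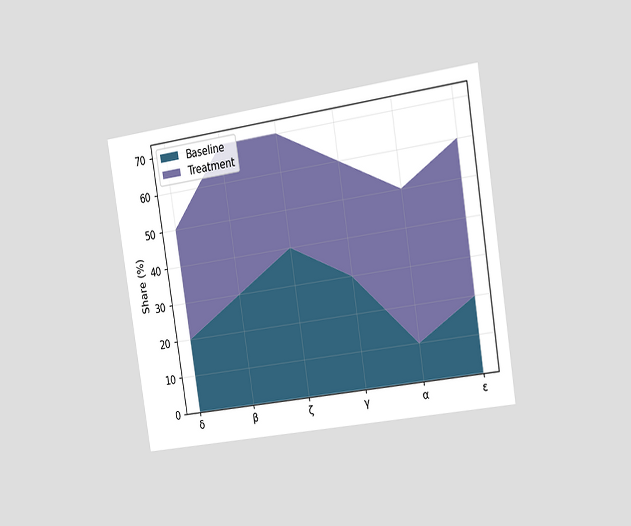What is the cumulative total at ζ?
The chart is tilted about 9° counter-clockwise and viewed slightly from the right. The stacked total at ζ reaches 70%.

70%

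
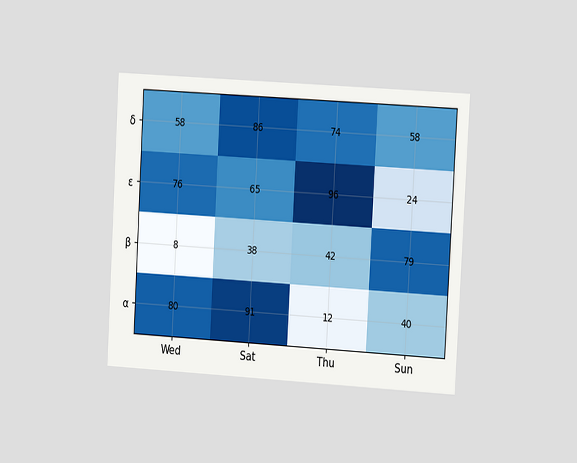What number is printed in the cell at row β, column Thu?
The chart is tilted about 3° clockwise and viewed at a slight angle. The (β, Thu) cell reads 42.

42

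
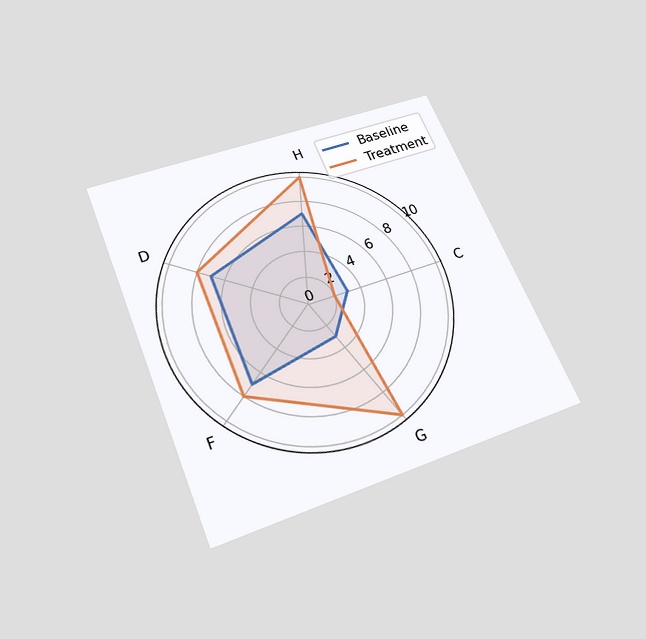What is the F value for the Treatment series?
The chart is tilted about 22° counter-clockwise and viewed slightly from below. On the F axis, Treatment reaches 8.

8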